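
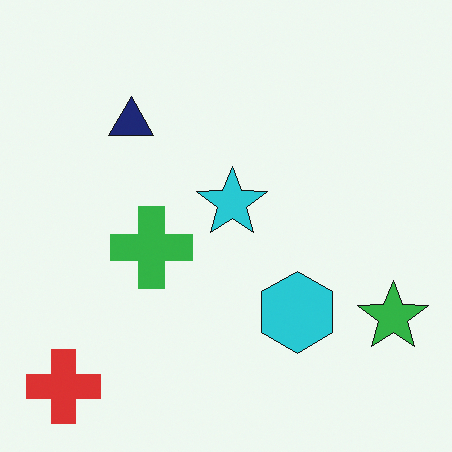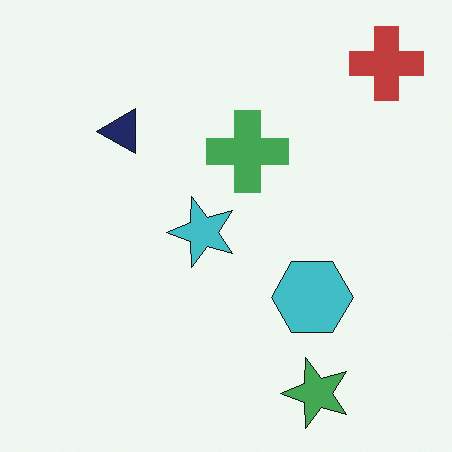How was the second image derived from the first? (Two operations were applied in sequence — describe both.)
Slightly desaturated, then transposed (reflected across the top-left ↔ bottom-right diagonal).

All colors are more muted and greyish — a global saturation change. Shapes have swapped their row and column positions — what was in the top-right is now in the bottom-left — a diagonal reflection.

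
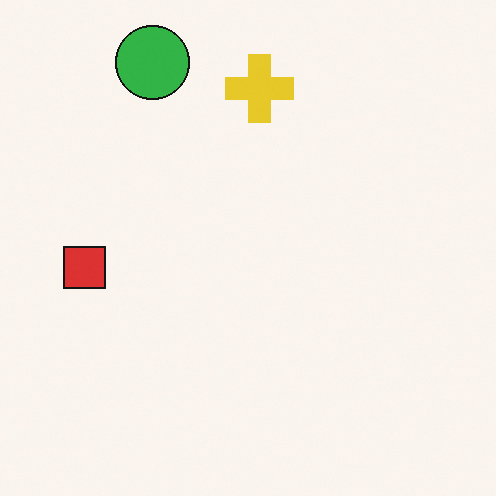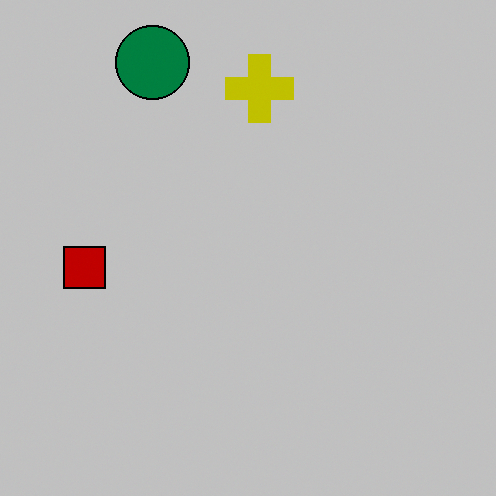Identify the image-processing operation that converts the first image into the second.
The transformation is: aggressively posterized.

Each flat color has snapped to a coarser quantized level — most visibly, the near-white background has dropped to a flat grey.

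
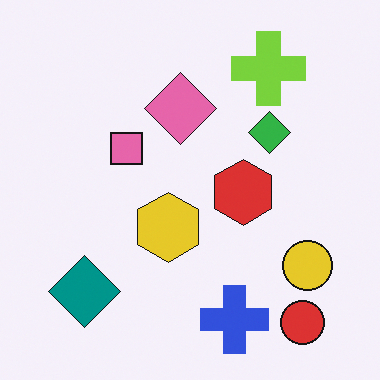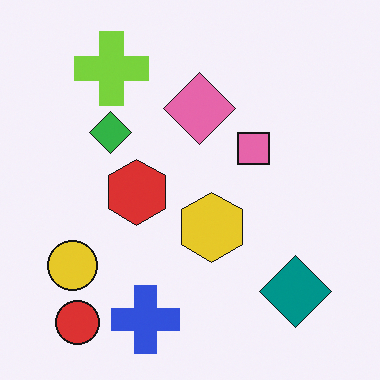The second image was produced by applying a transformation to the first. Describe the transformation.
The image was flipped horizontally (left ↔ right).

The yellow circle is in the bottom-right of the first image and the bottom-left of the second — shapes on opposite sides of the vertical midline have swapped in a mirror flip.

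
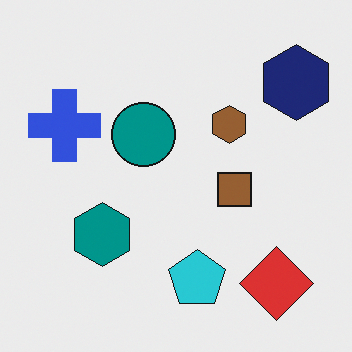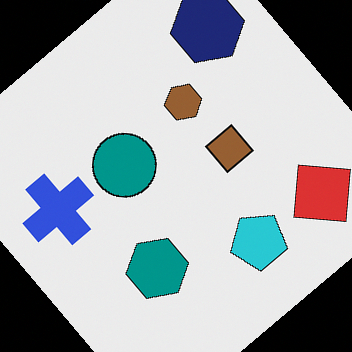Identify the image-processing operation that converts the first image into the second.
This is the original image rotated counter-clockwise by a large amount — several tens of degrees.

Every shape is tilted by the same angle and the image corners show triangular fill wedges — a whole-image rotation by a non-right angle.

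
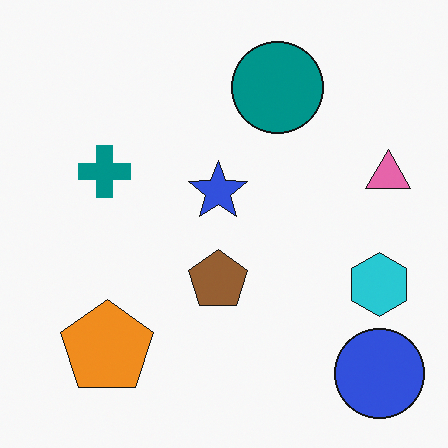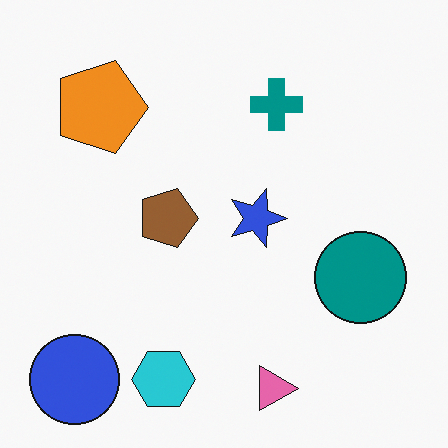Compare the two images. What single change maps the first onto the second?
Rotated 90° clockwise.

The blue circle sits in the bottom-right of the first image and the bottom-left of the second — consistent with a whole-image 90° clockwise rotation.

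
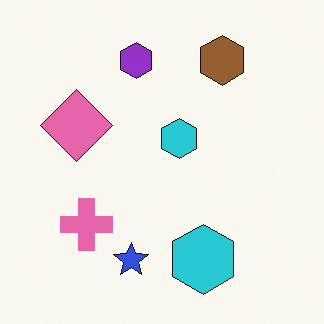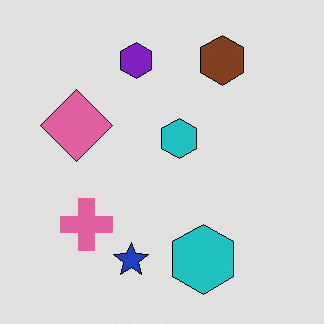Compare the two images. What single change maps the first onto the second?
The transformation is: moderately posterized.

Each flat color has snapped to a coarser quantized level — most visibly, the near-white background has dropped to a flat grey.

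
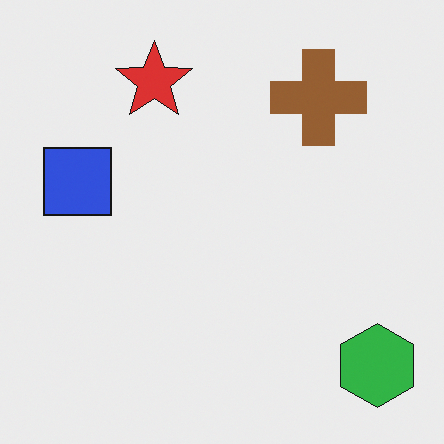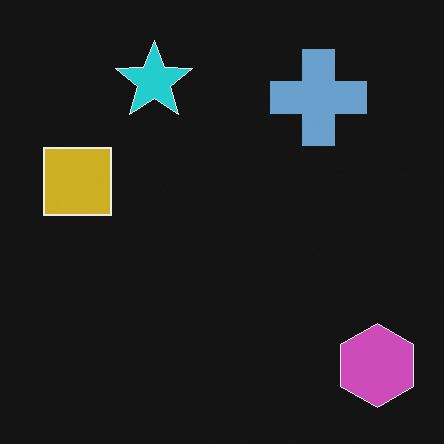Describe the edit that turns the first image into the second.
Color-inverted (negative).

The light background has become dark and every shape's color is its complement — a photographic negative.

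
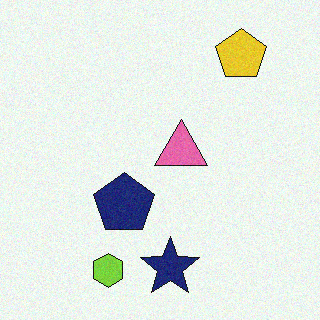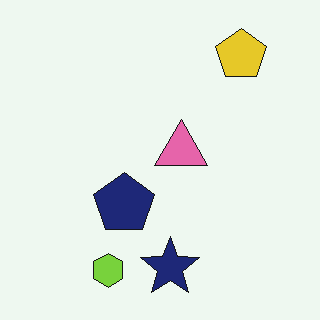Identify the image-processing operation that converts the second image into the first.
Degraded with a light layer of grain.

Random speckle covers the whole image, including the flat background.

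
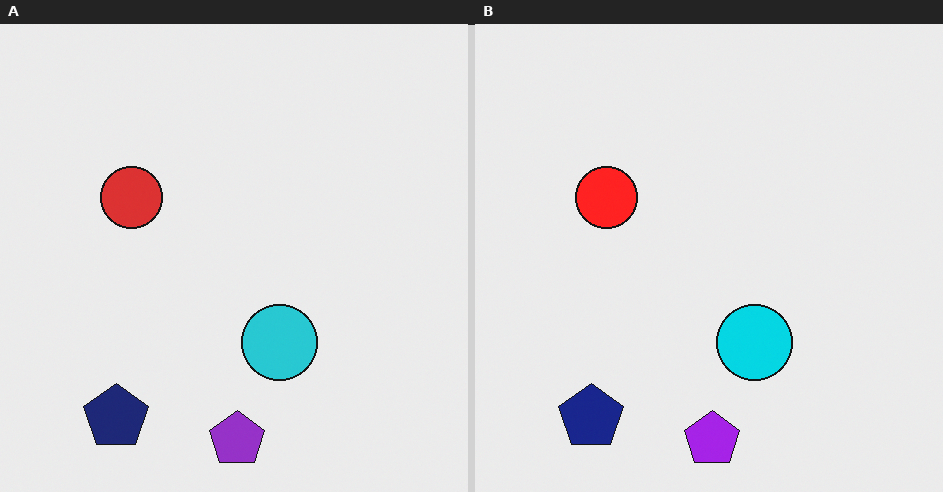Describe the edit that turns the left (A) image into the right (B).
Slightly oversaturated.

All colors are more vivid — a global saturation change.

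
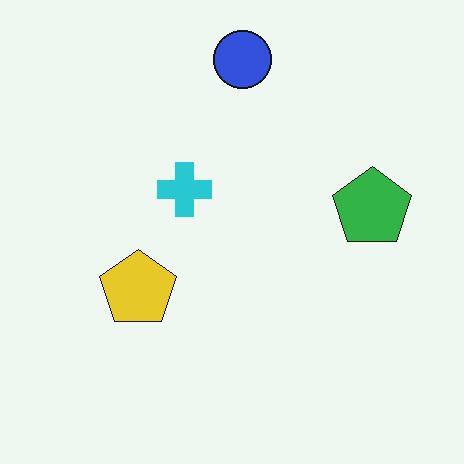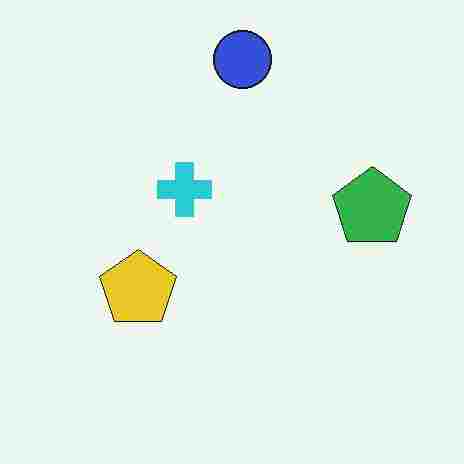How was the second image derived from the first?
The transformation is: degraded with heavy JPEG compression.

Blocky 8×8 compression artifacts appear around shape edges and the flat background shows ringing — characteristic JPEG degradation.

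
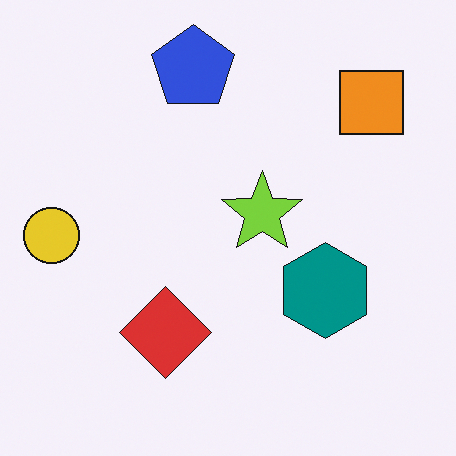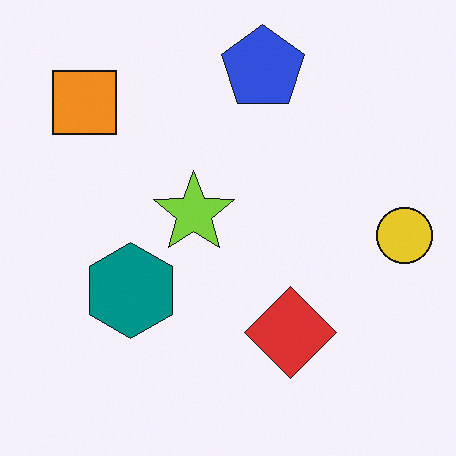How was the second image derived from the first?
The image was flipped horizontally (left ↔ right).

The yellow circle is in the left of the first image and the right of the second — shapes on opposite sides of the vertical midline have swapped in a mirror flip.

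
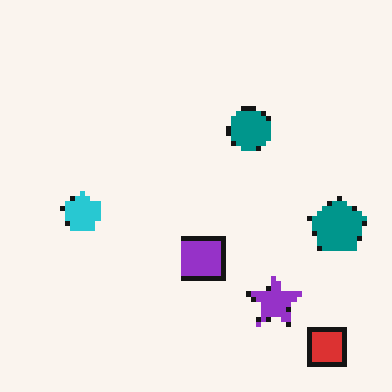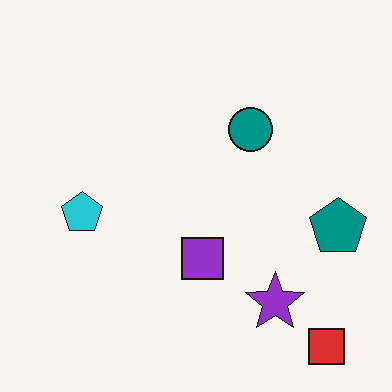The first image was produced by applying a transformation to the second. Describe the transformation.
It was mildly pixelated.

Shapes are reduced to large square blocks; fine edges and outlines are lost — a downscale-then-upscale (mosaic) effect.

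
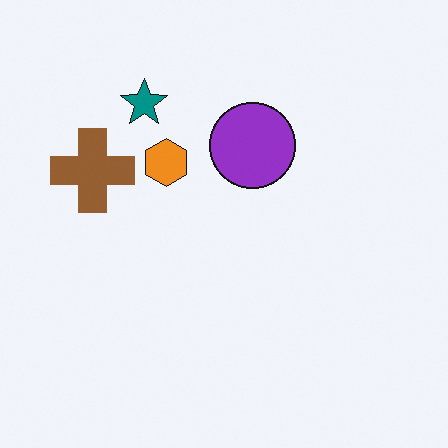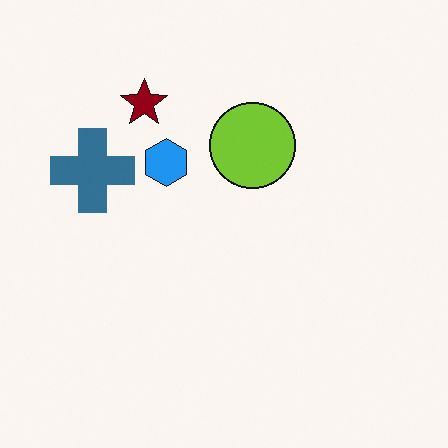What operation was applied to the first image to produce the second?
The transformation is: hue-shifted by a large amount.

Every shape's color has rotated by the same amount around the hue wheel — a uniform hue shift.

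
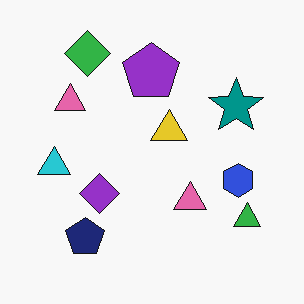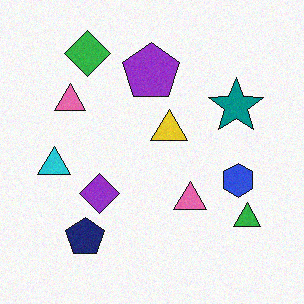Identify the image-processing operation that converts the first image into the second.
The transformation is: degraded with subtle gaussian noise.

Random speckle covers the whole image, including the flat background.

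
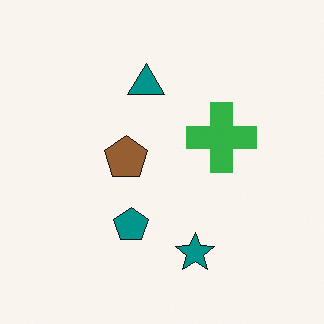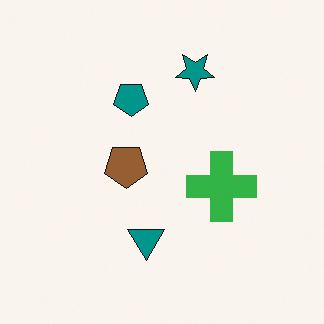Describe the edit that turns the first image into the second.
It was flipped vertically (top ↔ bottom).

The teal star is in the bottom of the first image and the top of the second — shapes on opposite sides of the horizontal midline have swapped in a mirror flip.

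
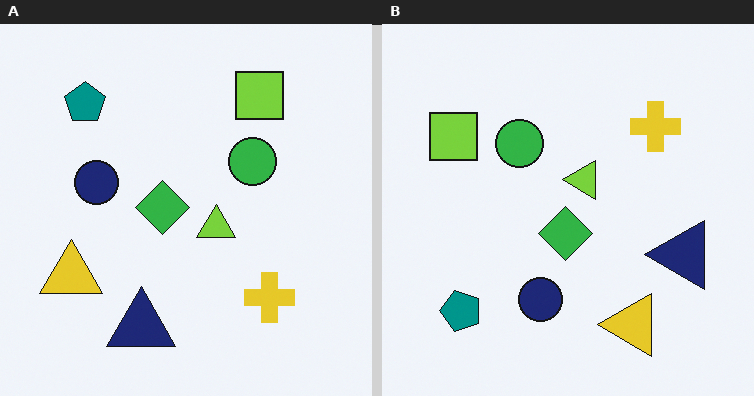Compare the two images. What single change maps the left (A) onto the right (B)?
It was rotated 90° counter-clockwise.

The teal pentagon sits in the top-left of the left (A) image and the bottom-left of the right (B) — consistent with a whole-image 90° counter-clockwise rotation.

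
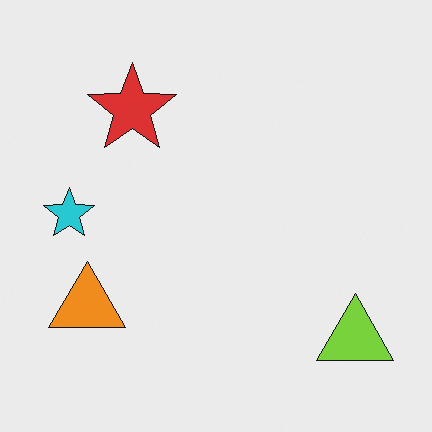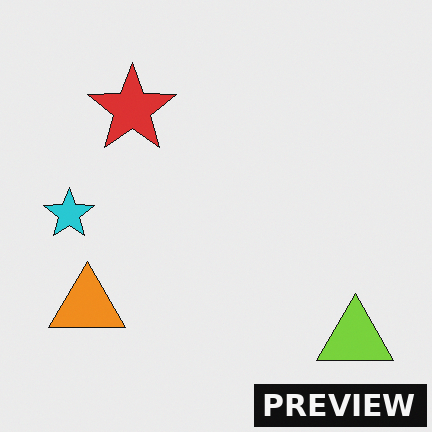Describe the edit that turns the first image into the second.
This is the original image watermarked with the text "PREVIEW" in the lower-right corner.

A dark label reading "PREVIEW" appears in the lower-right corner.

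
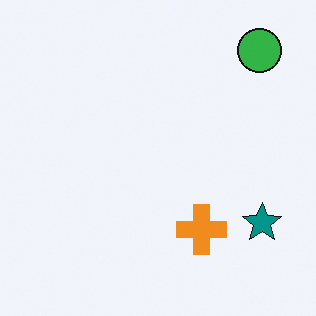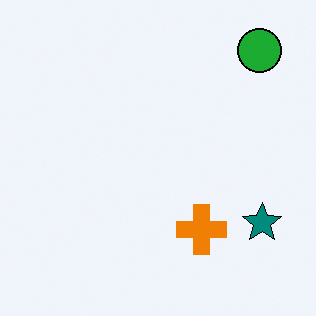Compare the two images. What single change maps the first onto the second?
The image was given slightly increased contrast.

Tones are pushed away from mid-grey across the whole image — a global contrast change.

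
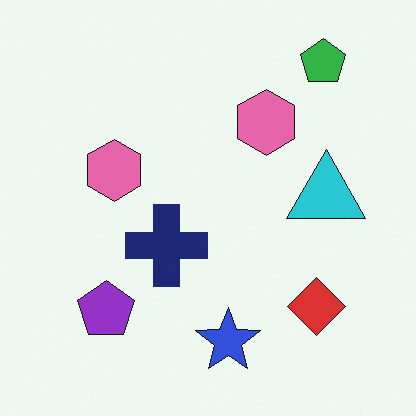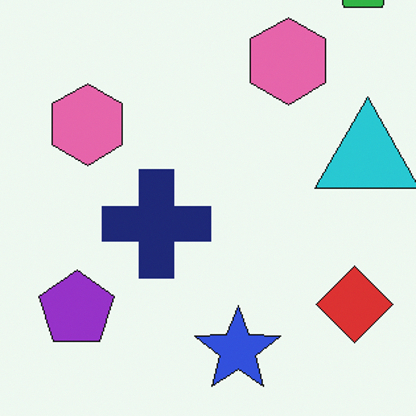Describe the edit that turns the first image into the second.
The second image is the first cropped slightly and scaled back up.

The visible shapes are larger and the field of view is narrower; shapes near the original edges may be partly or wholly outside the frame — a crop-and-rescale.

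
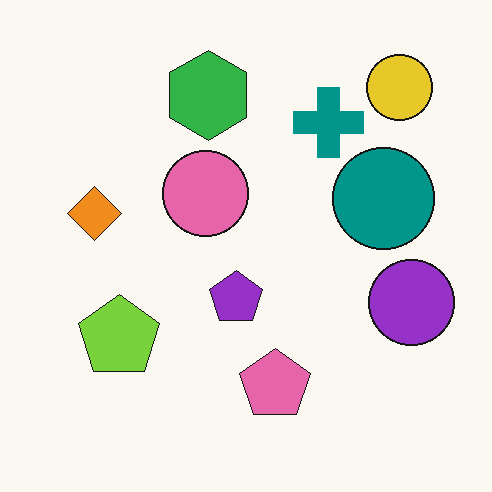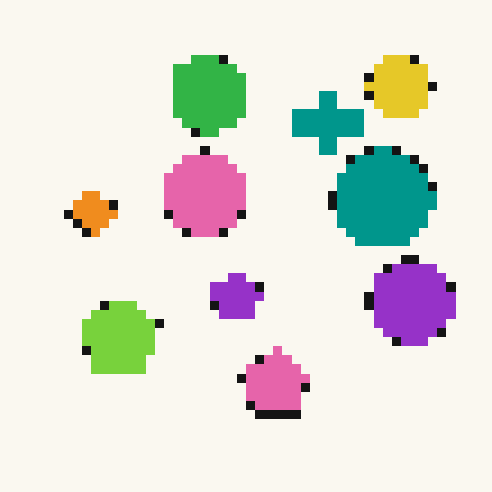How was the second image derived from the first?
Coarsely pixelated.

Shapes are reduced to large square blocks; fine edges and outlines are lost — a downscale-then-upscale (mosaic) effect.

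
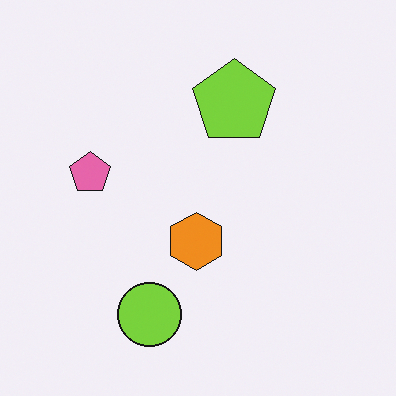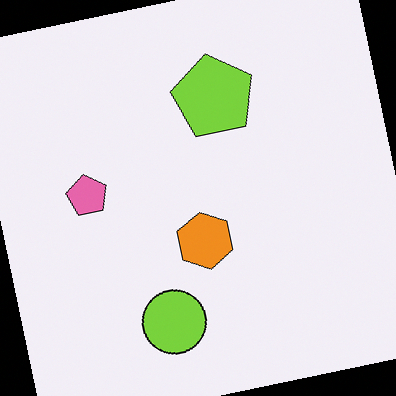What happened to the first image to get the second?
It was rotated counter-clockwise by a small amount.

Every shape is tilted by the same angle and the image corners show triangular fill wedges — a whole-image rotation by a non-right angle.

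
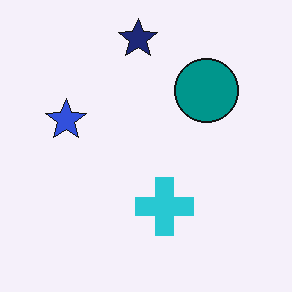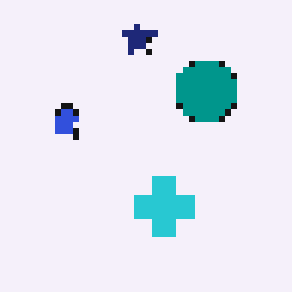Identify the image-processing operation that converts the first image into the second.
Pixelated into visible square blocks.

Shapes are reduced to large square blocks; fine edges and outlines are lost — a downscale-then-upscale (mosaic) effect.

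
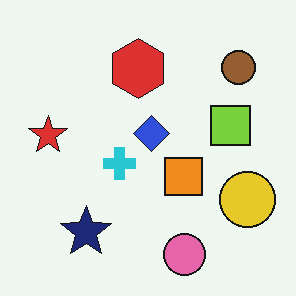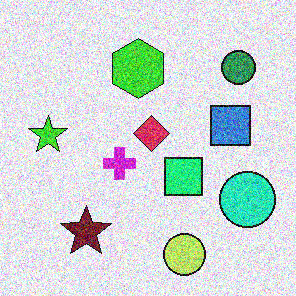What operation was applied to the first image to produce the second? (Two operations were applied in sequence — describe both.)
It was hue-shifted noticeably, then degraded with strong gaussian noise.

Every shape's color has rotated by the same amount around the hue wheel — a uniform hue shift. Random speckle covers the whole image, including the flat background.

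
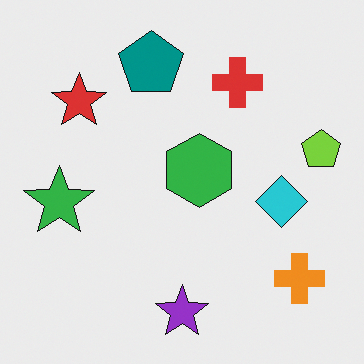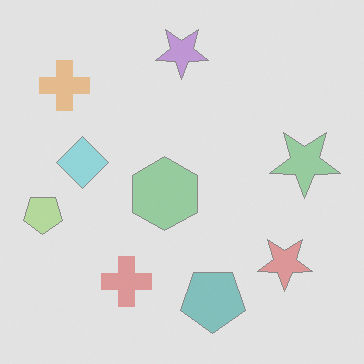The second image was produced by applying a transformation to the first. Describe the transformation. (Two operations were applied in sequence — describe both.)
The second image is the first given much lower contrast, then rotated 180°.

Tones are pushed toward mid-grey across the whole image — a global contrast change. The orange cross sits in the bottom-right of the first image and the top-left of the second — consistent with a whole-image 180° rotation.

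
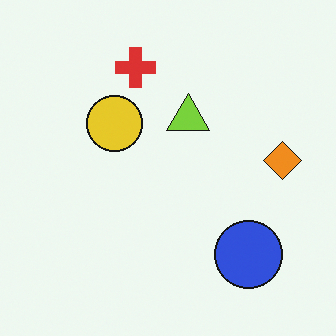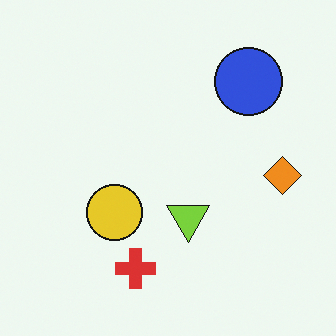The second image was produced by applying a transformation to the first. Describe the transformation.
The image was flipped vertically (top ↔ bottom).

The red cross is in the top of the first image and the bottom of the second — shapes on opposite sides of the horizontal midline have swapped in a mirror flip.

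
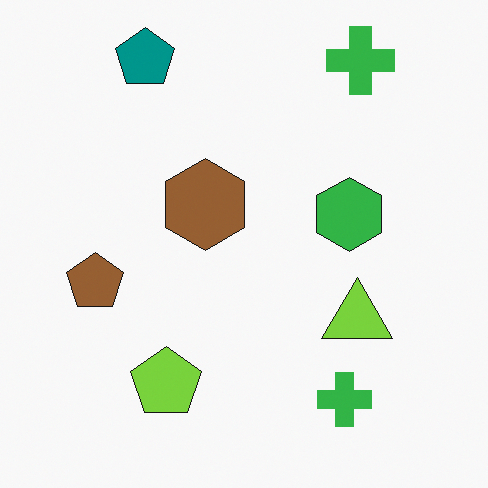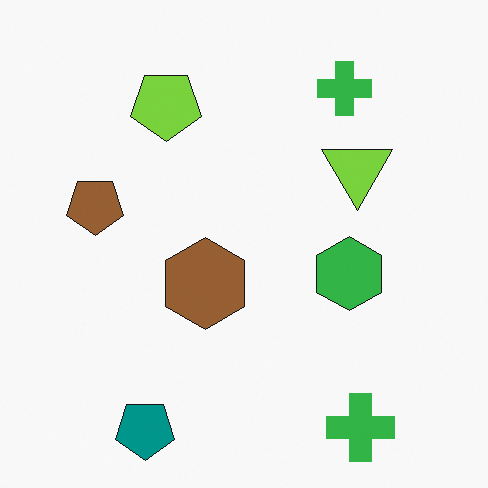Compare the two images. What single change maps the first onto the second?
The image was flipped vertically (top ↔ bottom).

The teal pentagon is in the top-left of the first image and the bottom-left of the second — shapes on opposite sides of the horizontal midline have swapped in a mirror flip.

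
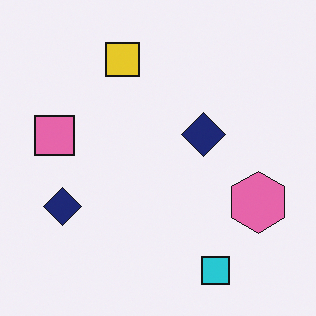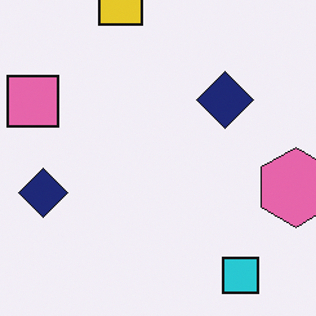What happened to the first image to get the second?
The transformation is: cropped slightly and scaled back up.

The visible shapes are larger and the field of view is narrower; shapes near the original edges may be partly or wholly outside the frame — a crop-and-rescale.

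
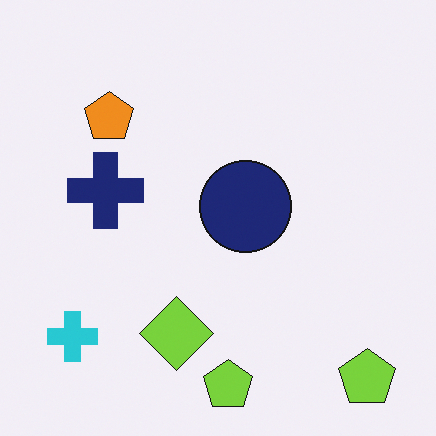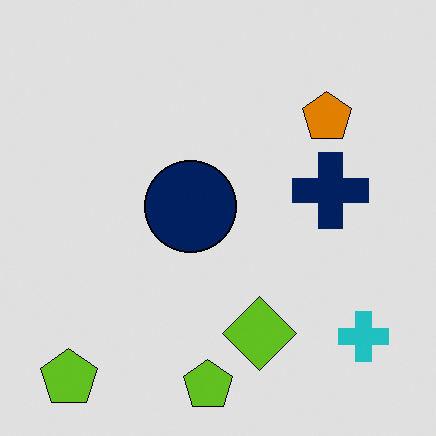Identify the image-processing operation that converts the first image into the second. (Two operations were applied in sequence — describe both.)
Moderately posterized, then flipped horizontally (left ↔ right).

Each flat color has snapped to a coarser quantized level — most visibly, the near-white background has dropped to a flat grey. The cyan cross is in the bottom-left of the first image and the bottom-right of the second — shapes on opposite sides of the vertical midline have swapped in a mirror flip.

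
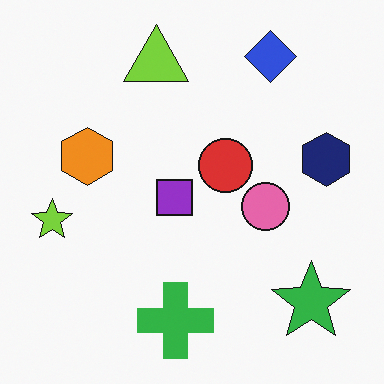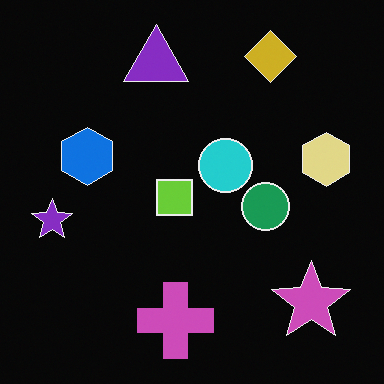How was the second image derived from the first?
The transformation is: color-inverted (negative).

The light background has become dark and every shape's color is its complement — a photographic negative.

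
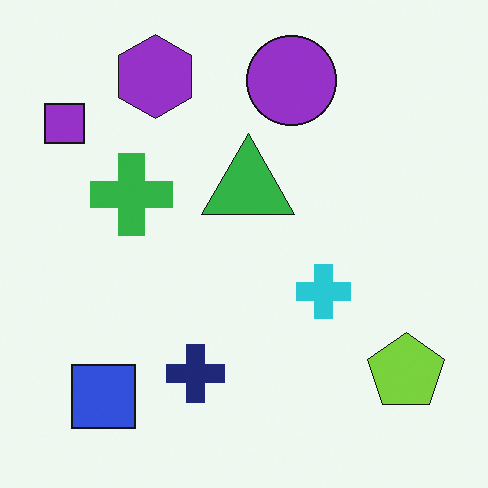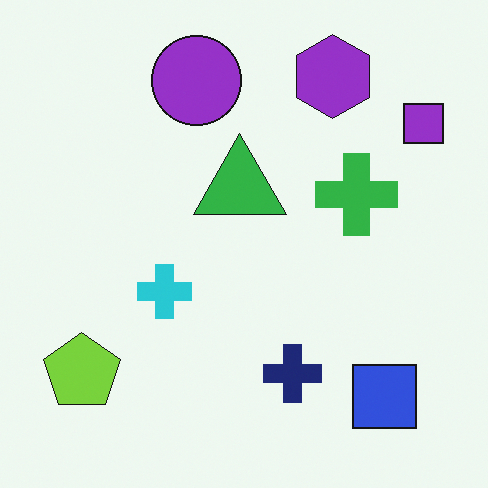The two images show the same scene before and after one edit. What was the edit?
The second image is the first flipped horizontally (left ↔ right).

The purple square is in the top-left of the first image and the top-right of the second — shapes on opposite sides of the vertical midline have swapped in a mirror flip.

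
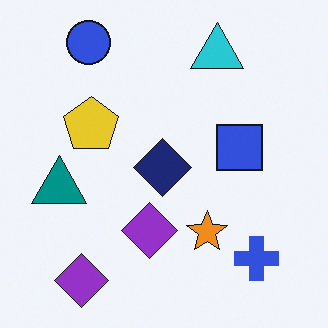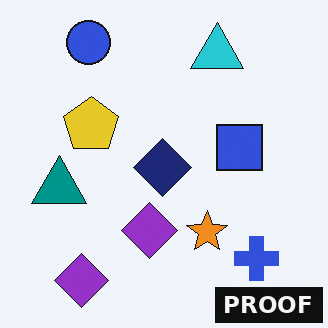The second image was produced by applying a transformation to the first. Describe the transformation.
It was watermarked with the text "PROOF" in the lower-right corner.

A dark label reading "PROOF" appears in the lower-right corner.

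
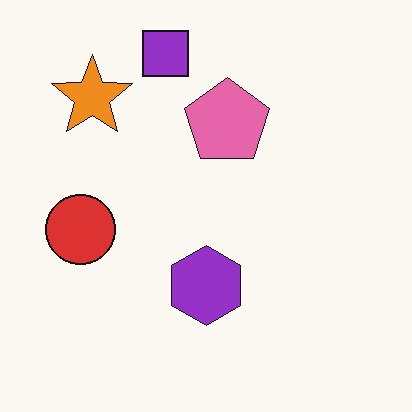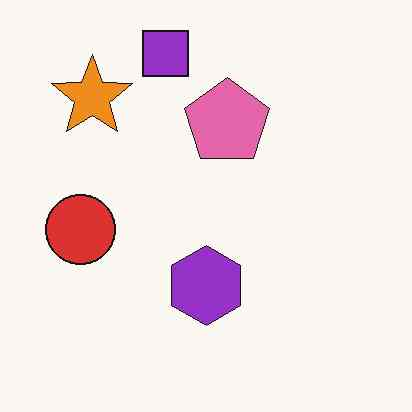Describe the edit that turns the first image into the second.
The second image is the first given moderate JPEG compression.

Blocky 8×8 compression artifacts appear around shape edges and the flat background shows ringing — characteristic JPEG degradation.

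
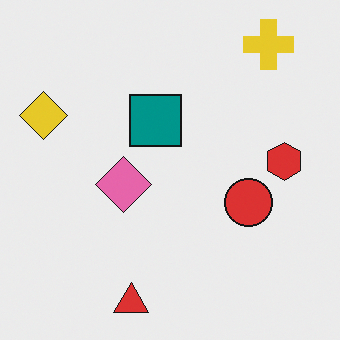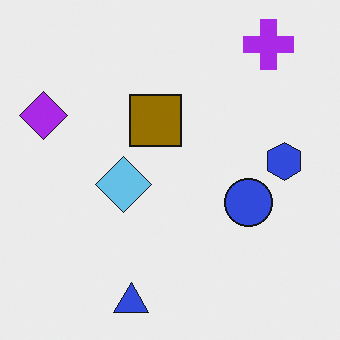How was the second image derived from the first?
Hue-shifted by a large amount.

Every shape's color has rotated by the same amount around the hue wheel — a uniform hue shift.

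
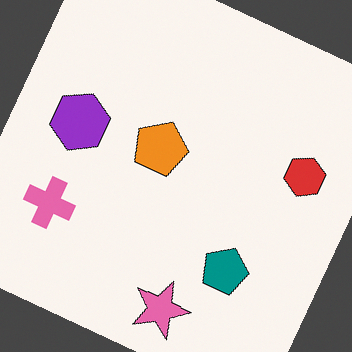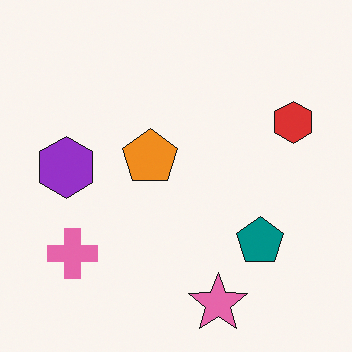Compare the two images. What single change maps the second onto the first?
The transformation is: rotated clockwise by a moderate amount.

Every shape is tilted by the same angle and the image corners show triangular fill wedges — a whole-image rotation by a non-right angle.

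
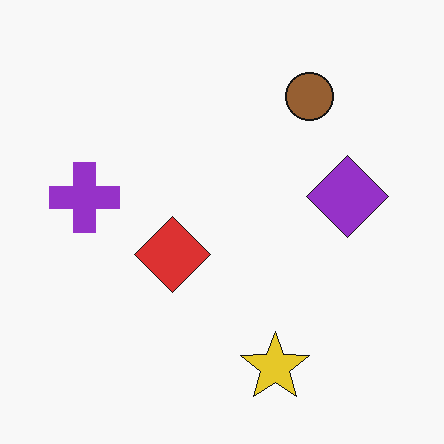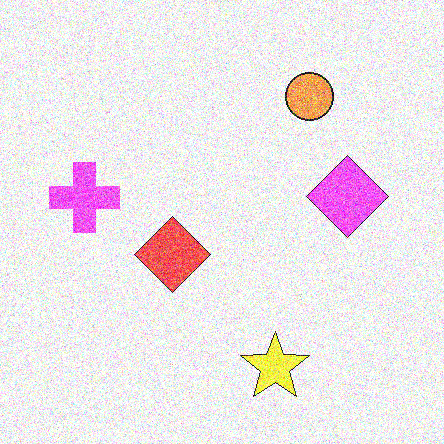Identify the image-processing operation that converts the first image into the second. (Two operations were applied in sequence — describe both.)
This is the original image brightened a lot, then degraded with strong gaussian noise.

Every pixel — background and shapes alike — is uniformly brightened. Random speckle covers the whole image, including the flat background.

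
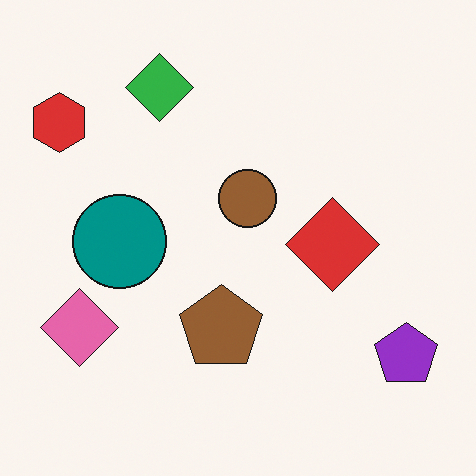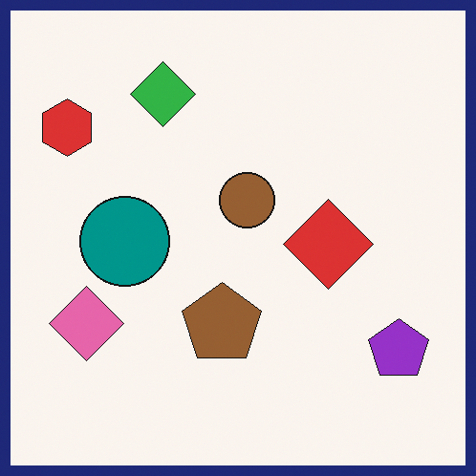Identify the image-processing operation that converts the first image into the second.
The second image is the first framed with a navy border.

A solid navy frame runs around the edge of the second image, with the content slightly shrunk inside it.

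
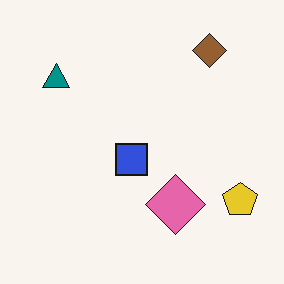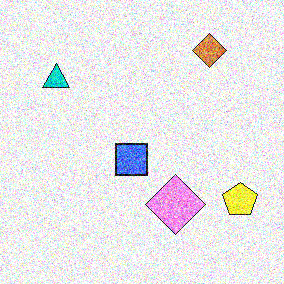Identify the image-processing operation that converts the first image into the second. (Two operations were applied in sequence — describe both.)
Noticeably brightened, then degraded with strong gaussian noise.

Every pixel — background and shapes alike — is uniformly brightened. Random speckle covers the whole image, including the flat background.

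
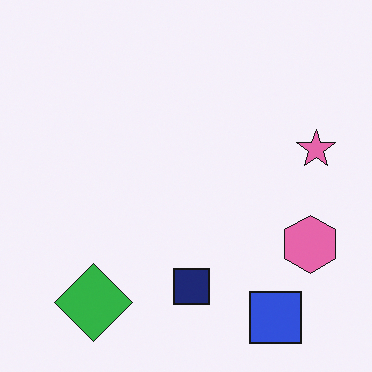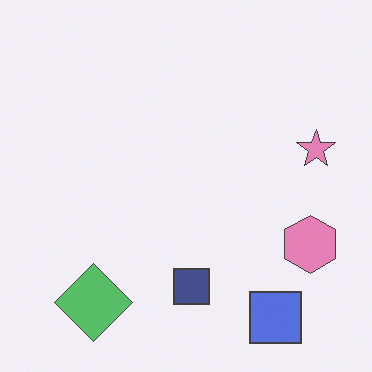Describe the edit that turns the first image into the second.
It was given slightly reduced contrast.

Tones are pushed toward mid-grey across the whole image — a global contrast change.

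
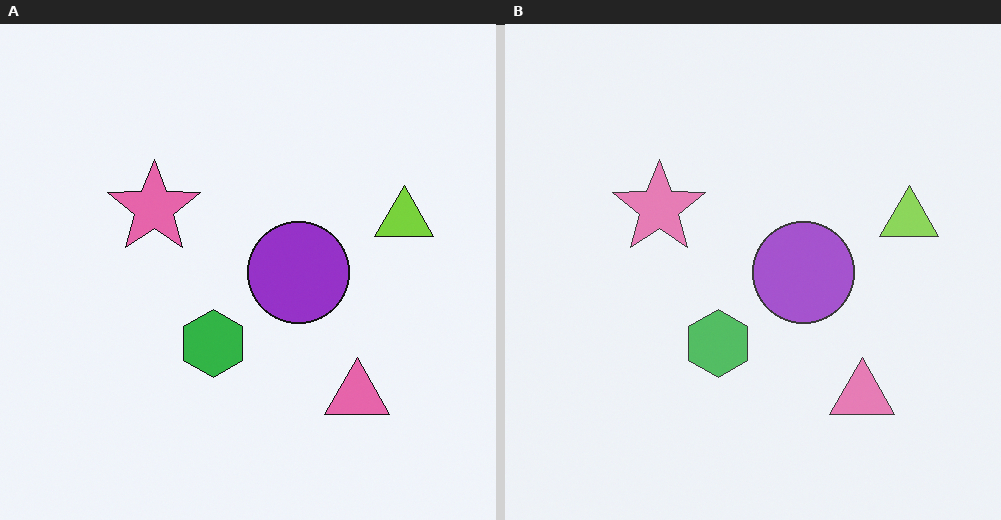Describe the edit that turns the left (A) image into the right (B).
The right (B) image is the left (A) given slightly reduced contrast.

Tones are pushed toward mid-grey across the whole image — a global contrast change.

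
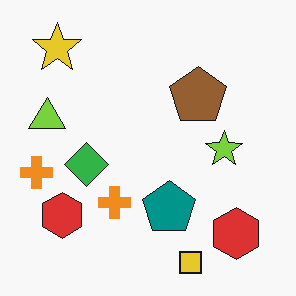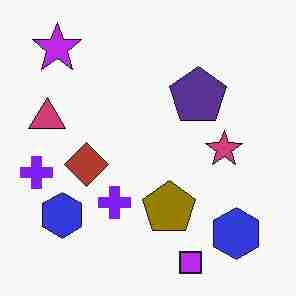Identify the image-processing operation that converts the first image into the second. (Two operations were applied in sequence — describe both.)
This is the original image hue-shifted by a large amount, then degraded with heavy JPEG compression.

Every shape's color has rotated by the same amount around the hue wheel — a uniform hue shift. Blocky 8×8 compression artifacts appear around shape edges and the flat background shows ringing — characteristic JPEG degradation.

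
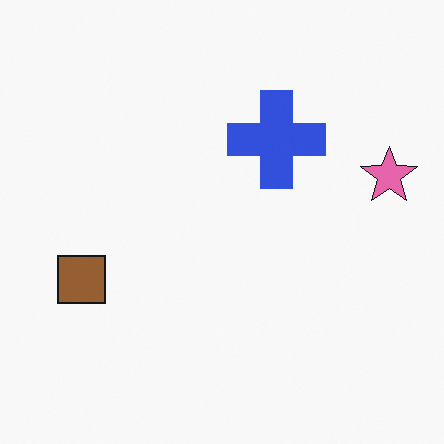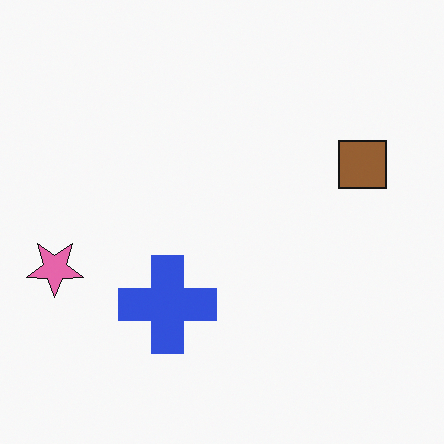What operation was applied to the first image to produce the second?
It was rotated 180°.

The pink star sits in the right of the first image and the left of the second — consistent with a whole-image 180° rotation.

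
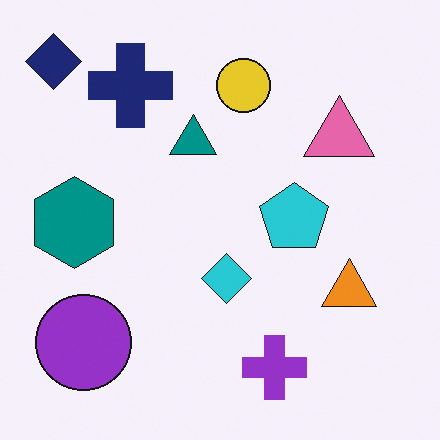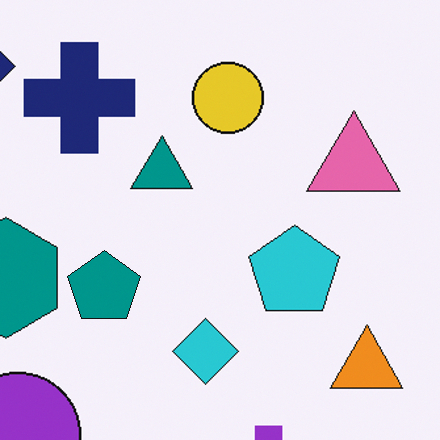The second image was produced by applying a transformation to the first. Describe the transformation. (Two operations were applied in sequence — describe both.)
Cropped to a modestly smaller region and rescaled, then overlaid with an additional teal pentagon.

The visible shapes are larger and the field of view is narrower; shapes near the original edges may be partly or wholly outside the frame — a crop-and-rescale. A teal pentagon appears in the second image that is absent from the first.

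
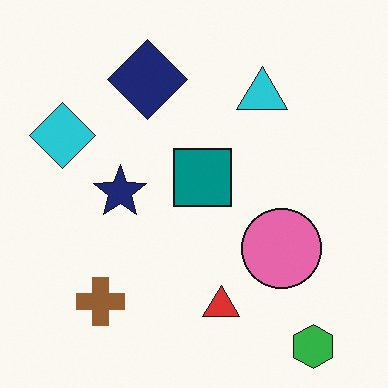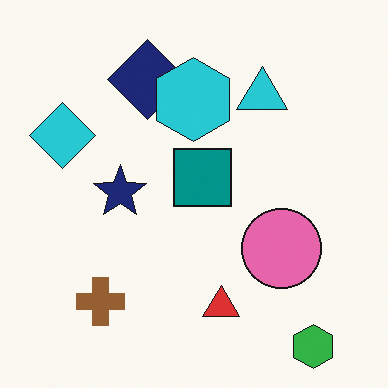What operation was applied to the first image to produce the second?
The second image is the first overlaid with an additional cyan hexagon.

A cyan hexagon appears in the second image that is absent from the first.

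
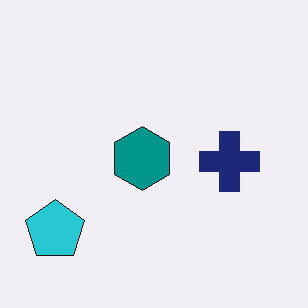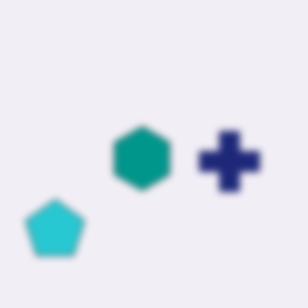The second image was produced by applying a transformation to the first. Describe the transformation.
The second image is the first noticeably gaussian-blurred.

Shape edges and outlines are uniformly softened across the whole image.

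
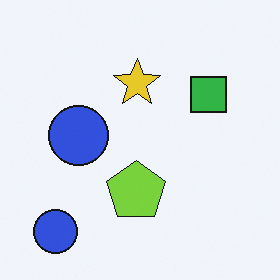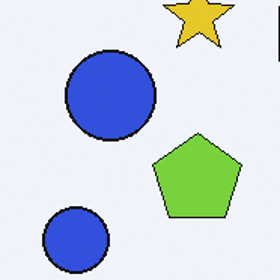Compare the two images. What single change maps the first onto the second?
The transformation is: cropped to a modestly smaller region and rescaled.

The visible shapes are larger and the field of view is narrower; shapes near the original edges may be partly or wholly outside the frame — a crop-and-rescale.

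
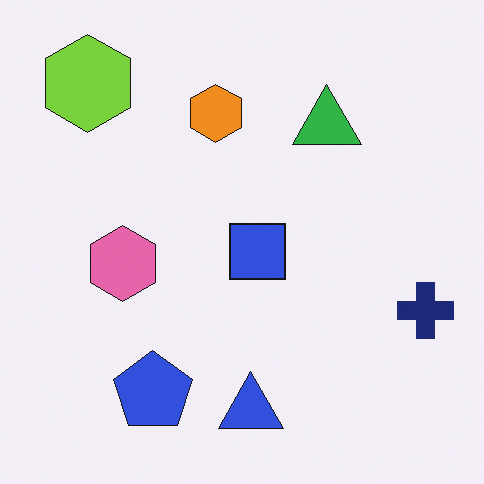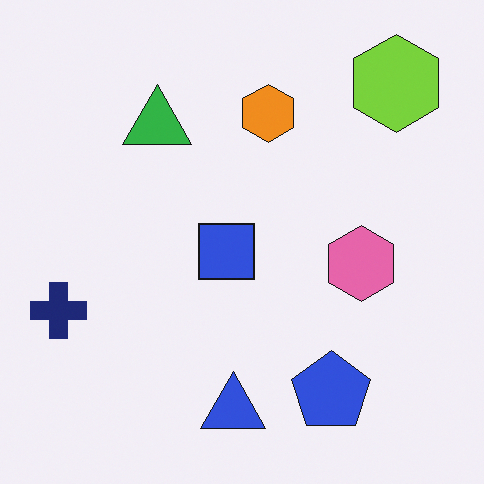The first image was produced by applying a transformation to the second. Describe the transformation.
The image was flipped horizontally (left ↔ right).

The navy cross is in the left of the second image and the right of the first — shapes on opposite sides of the vertical midline have swapped in a mirror flip.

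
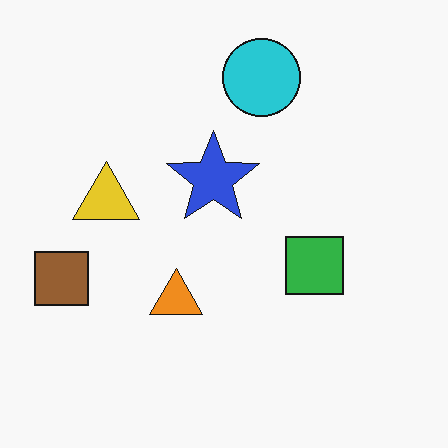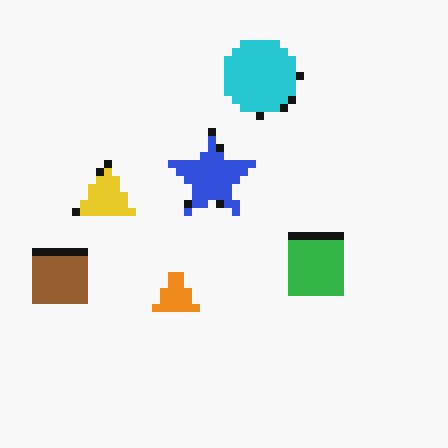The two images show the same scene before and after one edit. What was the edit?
The transformation is: pixelated into visible square blocks.

Shapes are reduced to large square blocks; fine edges and outlines are lost — a downscale-then-upscale (mosaic) effect.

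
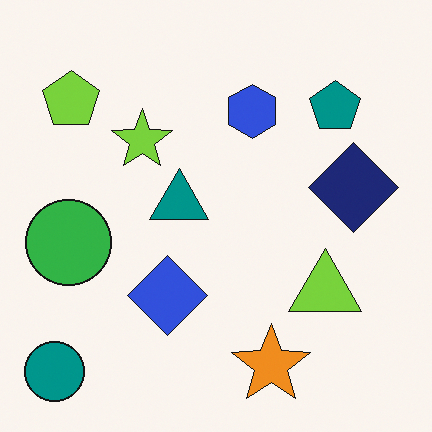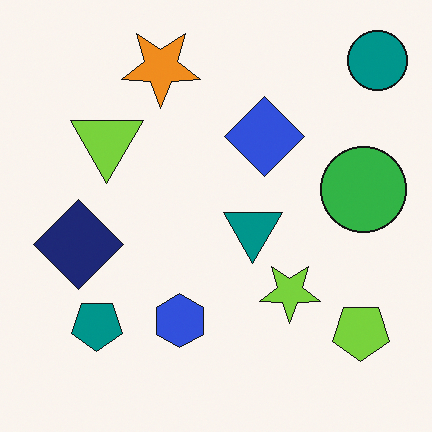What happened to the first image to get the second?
The transformation is: rotated 180°.

The teal circle sits in the bottom-left of the first image and the top-right of the second — consistent with a whole-image 180° rotation.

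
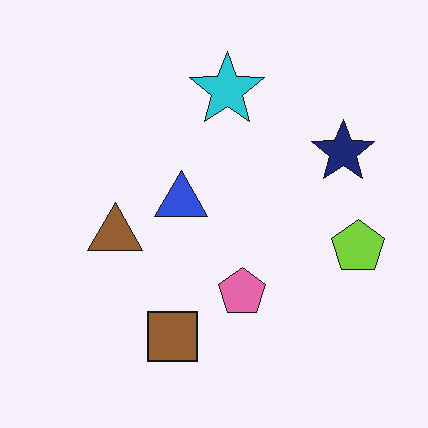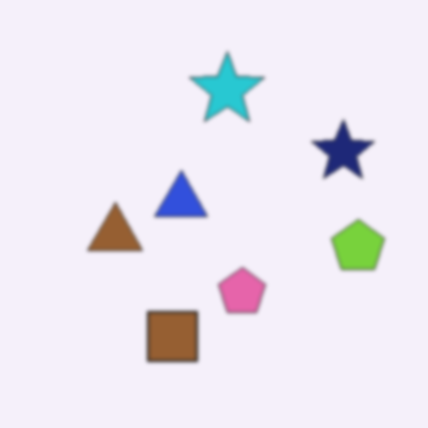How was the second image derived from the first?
Slightly softened.

Shape edges and outlines are uniformly softened across the whole image.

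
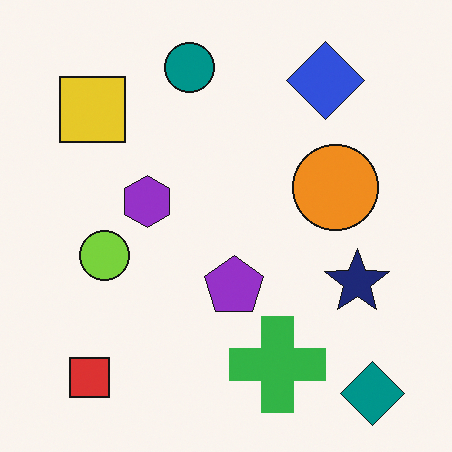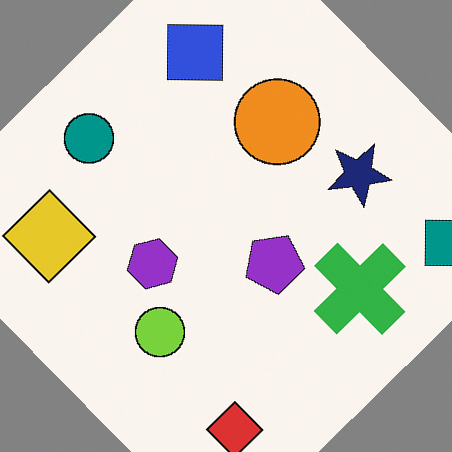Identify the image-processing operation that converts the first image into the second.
The transformation is: rotated counter-clockwise by a large amount — several tens of degrees.

Every shape is tilted by the same angle and the image corners show triangular fill wedges — a whole-image rotation by a non-right angle.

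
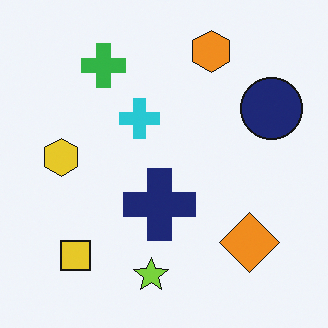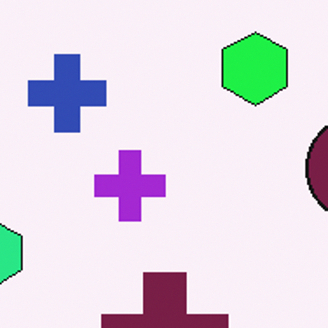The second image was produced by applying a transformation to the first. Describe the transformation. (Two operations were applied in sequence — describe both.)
The image was cropped to a noticeably smaller region and rescaled, then hue-shifted through roughly a third of the color wheel.

The visible shapes are larger and the field of view is narrower; shapes near the original edges may be partly or wholly outside the frame — a crop-and-rescale. Every shape's color has rotated by the same amount around the hue wheel — a uniform hue shift.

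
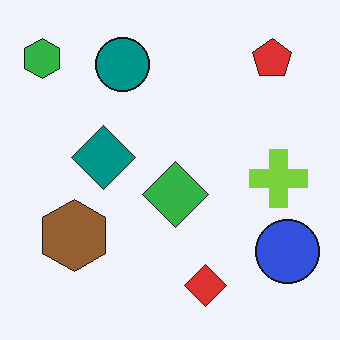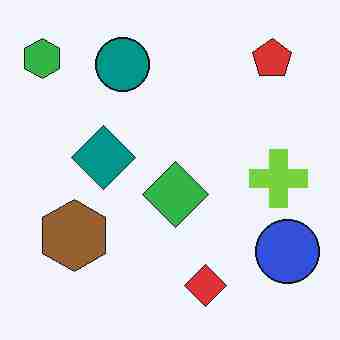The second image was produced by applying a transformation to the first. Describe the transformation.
The second image is the first degraded with heavy JPEG compression.

Blocky 8×8 compression artifacts appear around shape edges and the flat background shows ringing — characteristic JPEG degradation.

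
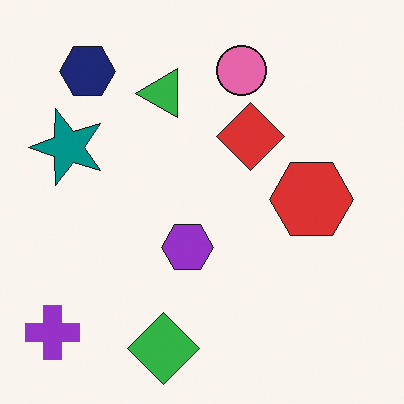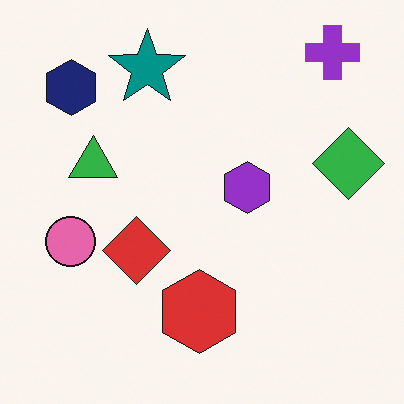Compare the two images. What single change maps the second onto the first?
It was transposed (reflected across the top-left ↔ bottom-right diagonal).

Shapes have swapped their row and column positions — what was in the top-right is now in the bottom-left — a diagonal reflection.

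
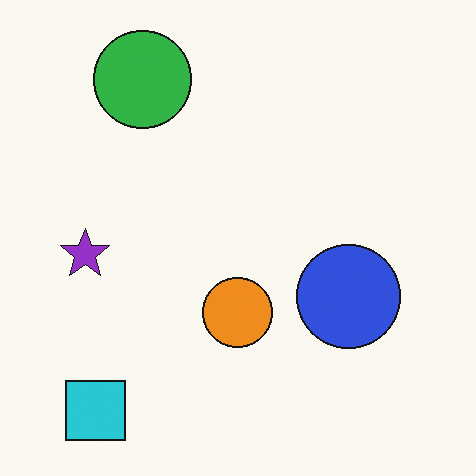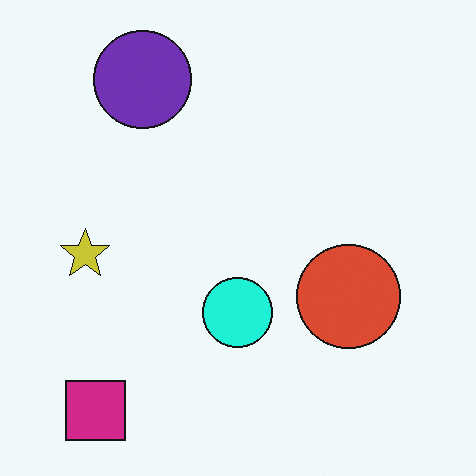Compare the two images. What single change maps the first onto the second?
The second image is the first hue-shifted noticeably.

Every shape's color has rotated by the same amount around the hue wheel — a uniform hue shift.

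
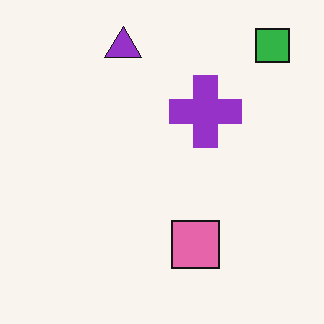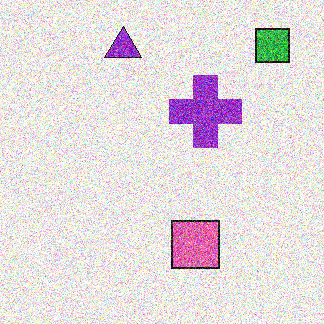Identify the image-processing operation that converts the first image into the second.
The image was degraded with heavy additive noise.

Random speckle covers the whole image, including the flat background.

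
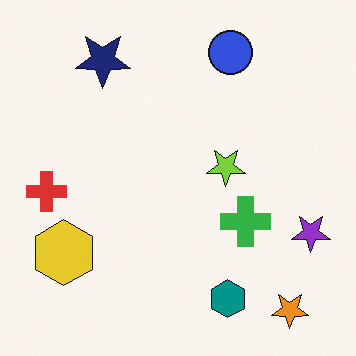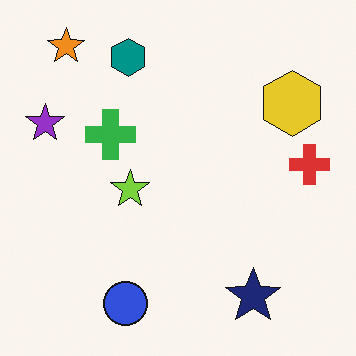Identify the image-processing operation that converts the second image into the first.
The first image is the second rotated 180°.

The orange star sits in the top-left of the second image and the bottom-right of the first — consistent with a whole-image 180° rotation.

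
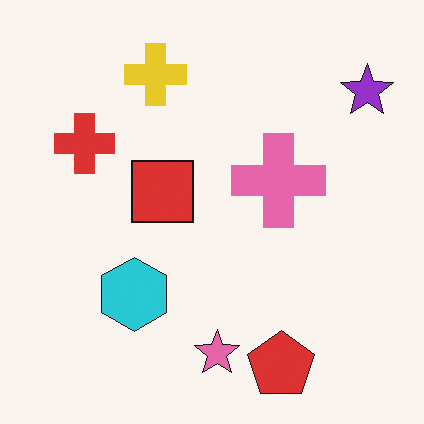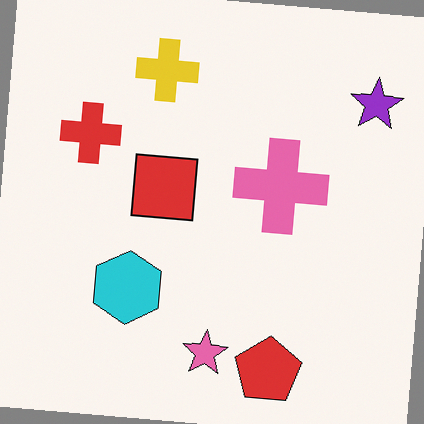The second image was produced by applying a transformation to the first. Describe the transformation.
The second image is the first rotated clockwise by a small amount.

Every shape is tilted by the same angle and the image corners show triangular fill wedges — a whole-image rotation by a non-right angle.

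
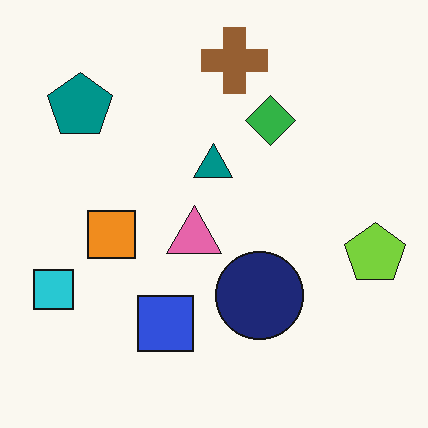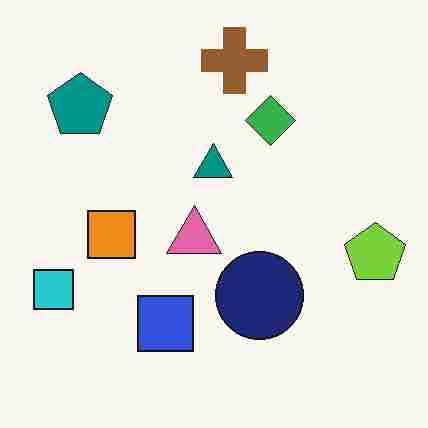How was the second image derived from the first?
This is the original image heavily JPEG-compressed with obvious blocking artifacts.

Blocky 8×8 compression artifacts appear around shape edges and the flat background shows ringing — characteristic JPEG degradation.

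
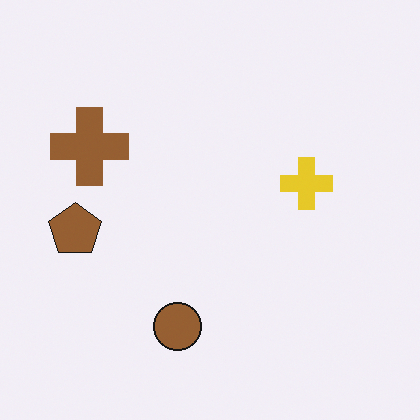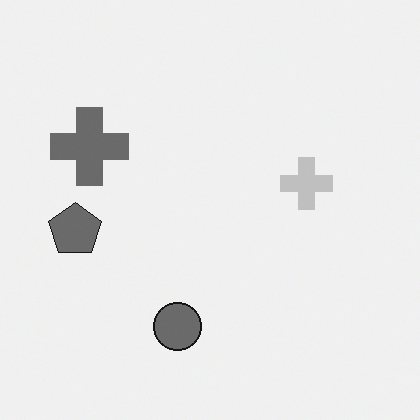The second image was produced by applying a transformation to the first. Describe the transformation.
It was converted to grayscale.

All color is removed — every shape is now a shade of grey.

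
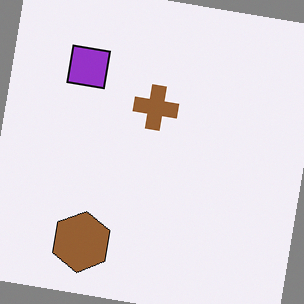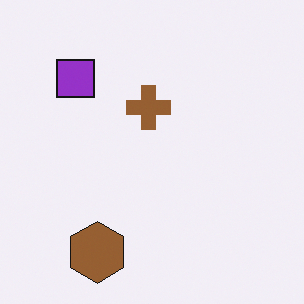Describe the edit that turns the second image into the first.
This is the original image rotated clockwise by a few degrees.

Every shape is tilted by the same angle and the image corners show triangular fill wedges — a whole-image rotation by a non-right angle.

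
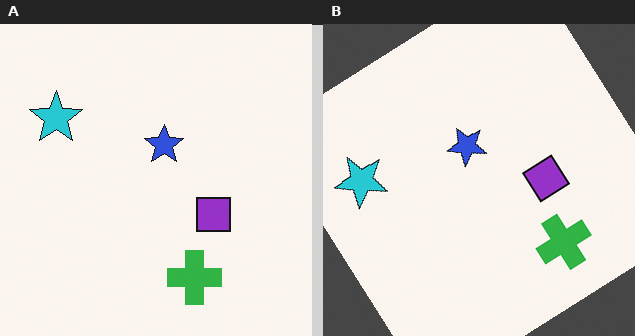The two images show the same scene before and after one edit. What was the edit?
Rotated counter-clockwise by a large amount — several tens of degrees.

Every shape is tilted by the same angle and the image corners show triangular fill wedges — a whole-image rotation by a non-right angle.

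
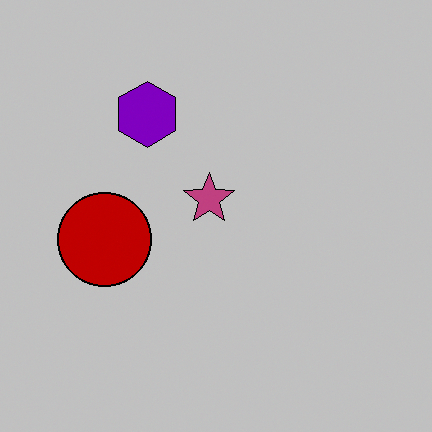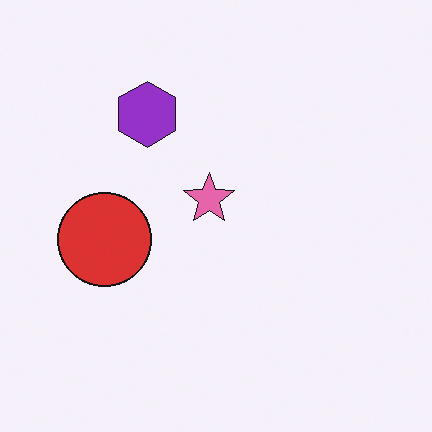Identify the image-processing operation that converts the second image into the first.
The transformation is: aggressively posterized.

Each flat color has snapped to a coarser quantized level — most visibly, the near-white background has dropped to a flat grey.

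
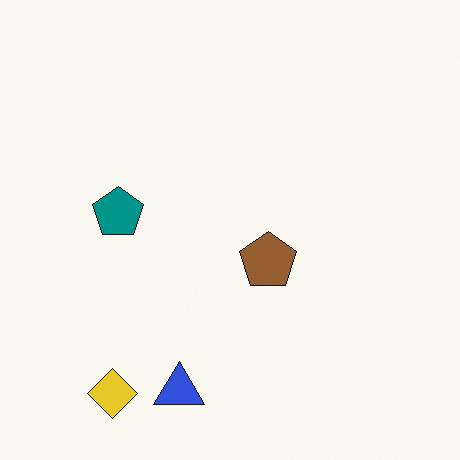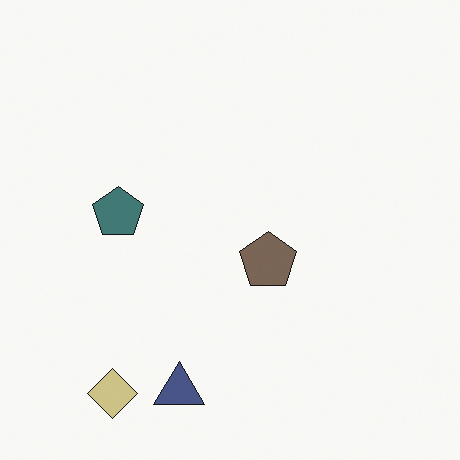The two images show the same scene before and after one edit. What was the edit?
It was made much more muted (saturation change).

All colors are more muted and greyish — a global saturation change.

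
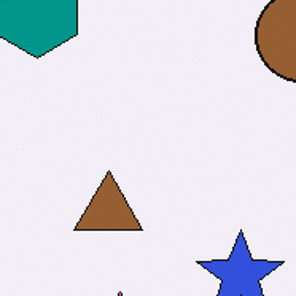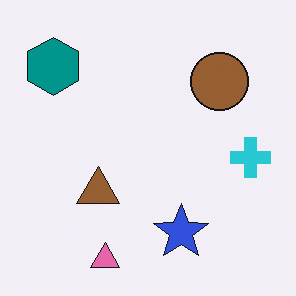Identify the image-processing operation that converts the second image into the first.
The image was cropped slightly and scaled back up.

The visible shapes are larger and the field of view is narrower; shapes near the original edges may be partly or wholly outside the frame — a crop-and-rescale.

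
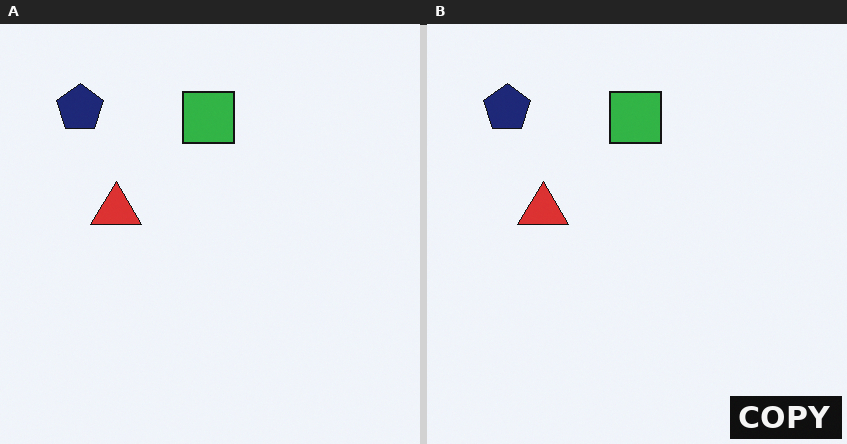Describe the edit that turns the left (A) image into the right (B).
The image was watermarked with the text "COPY" in the lower-right corner.

A dark label reading "COPY" appears in the lower-right corner.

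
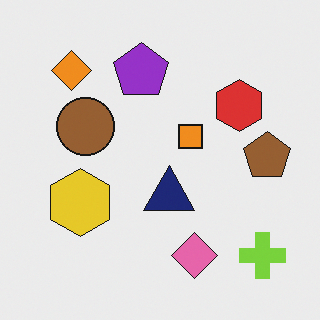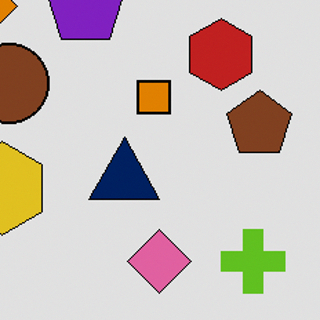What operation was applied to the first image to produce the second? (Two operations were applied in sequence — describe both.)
The image was moderately posterized, then cropped slightly and scaled back up.

Each flat color has snapped to a coarser quantized level — most visibly, the near-white background has dropped to a flat grey. The visible shapes are larger and the field of view is narrower; shapes near the original edges may be partly or wholly outside the frame — a crop-and-rescale.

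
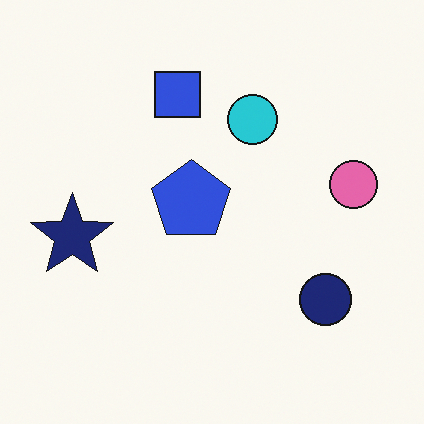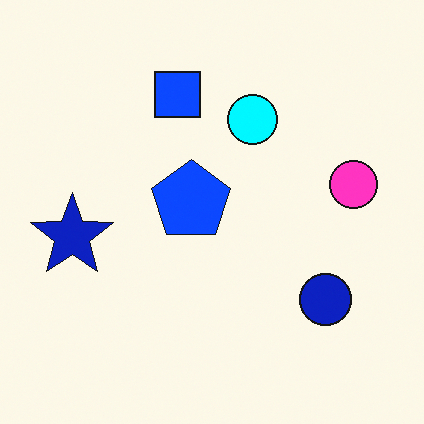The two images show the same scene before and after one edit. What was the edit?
This is the original image made much more vivid (saturation change).

All colors are more vivid — a global saturation change.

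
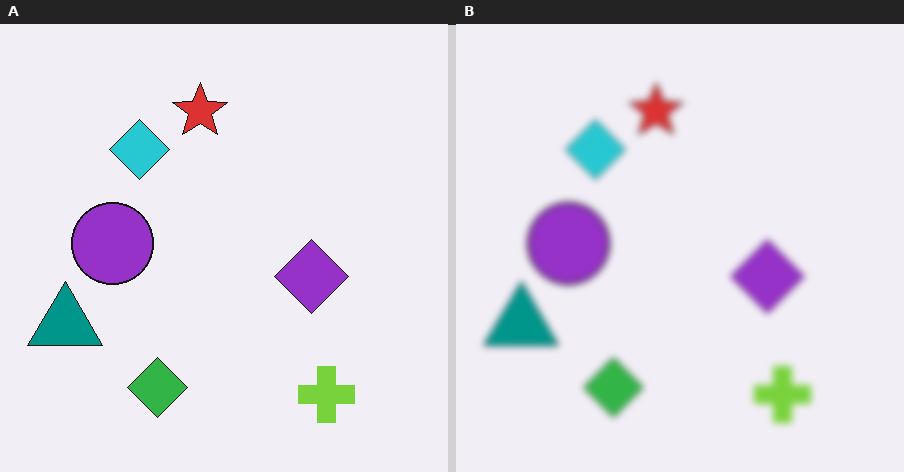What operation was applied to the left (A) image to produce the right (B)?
The image was noticeably gaussian-blurred.

Shape edges and outlines are uniformly softened across the whole image.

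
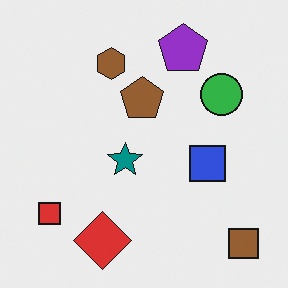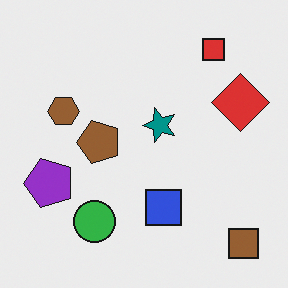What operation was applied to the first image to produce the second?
The image was transposed (reflected across the top-left ↔ bottom-right diagonal).

Shapes have swapped their row and column positions — what was in the top-right is now in the bottom-left — a diagonal reflection.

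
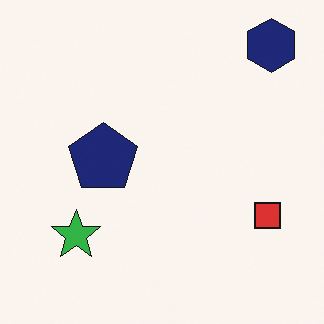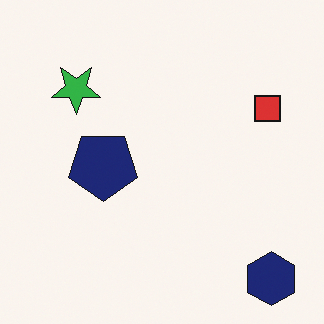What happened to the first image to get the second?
The image was flipped vertically (top ↔ bottom).

The navy hexagon is in the top-right of the first image and the bottom-right of the second — shapes on opposite sides of the horizontal midline have swapped in a mirror flip.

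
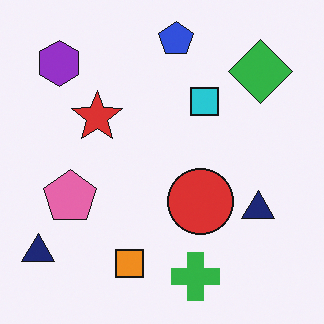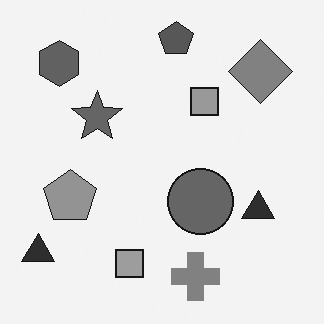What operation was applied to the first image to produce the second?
The transformation is: converted to grayscale.

All color is removed — every shape is now a shade of grey.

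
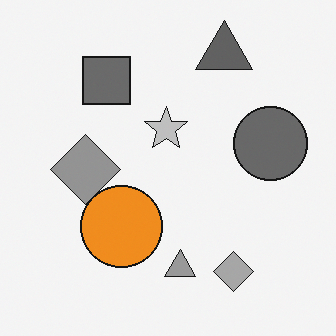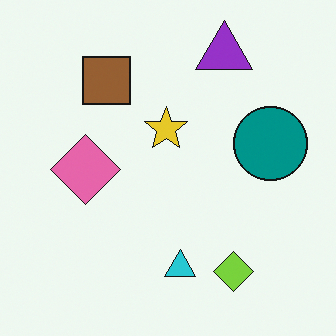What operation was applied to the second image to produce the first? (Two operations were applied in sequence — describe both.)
Converted to grayscale, then overlaid with an additional orange circle.

All color is removed — every shape is now a shade of grey. An orange circle appears in the first image that is absent from the second.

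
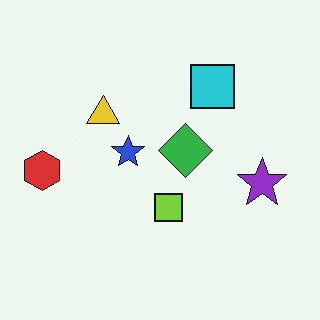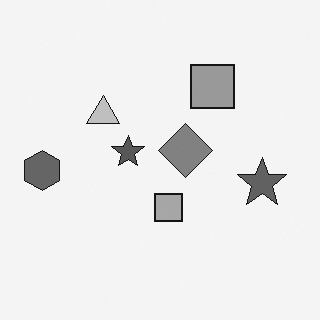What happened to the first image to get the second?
Converted to grayscale.

All color is removed — every shape is now a shade of grey.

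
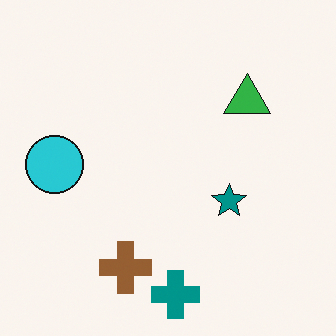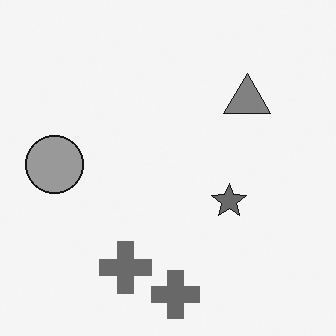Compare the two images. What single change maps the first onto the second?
It was converted to grayscale.

All color is removed — every shape is now a shade of grey.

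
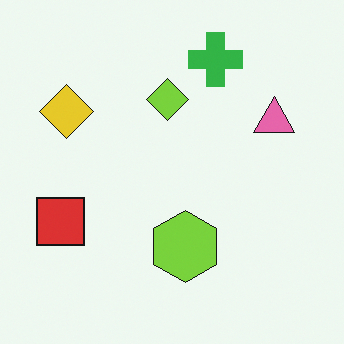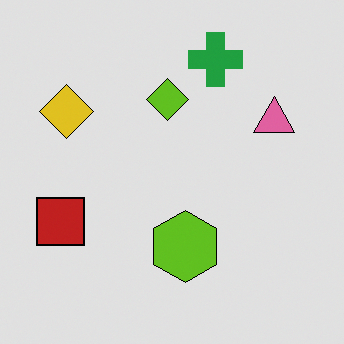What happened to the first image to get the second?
The image was posterized to a reduced palette.

Each flat color has snapped to a coarser quantized level — most visibly, the near-white background has dropped to a flat grey.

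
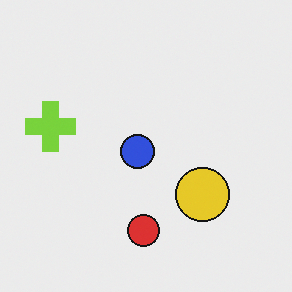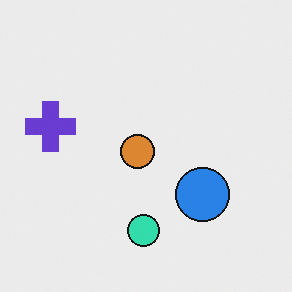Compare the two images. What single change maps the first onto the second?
This is the original image hue-shifted by a large amount.

Every shape's color has rotated by the same amount around the hue wheel — a uniform hue shift.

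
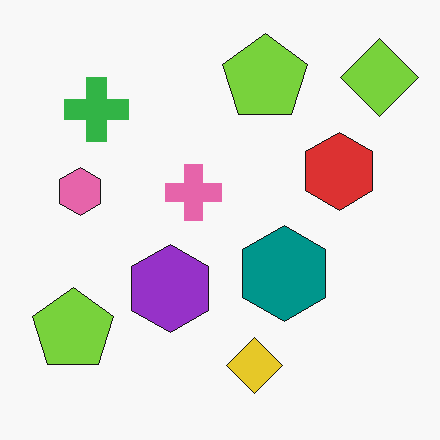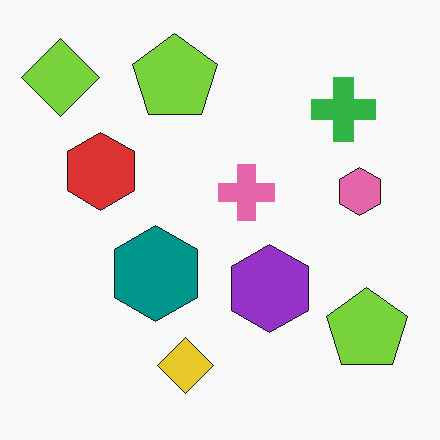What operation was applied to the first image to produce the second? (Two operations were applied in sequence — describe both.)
Flipped horizontally (left ↔ right), then given moderate JPEG compression.

The lime diamond is in the top-right of the first image and the top-left of the second — shapes on opposite sides of the vertical midline have swapped in a mirror flip. Blocky 8×8 compression artifacts appear around shape edges and the flat background shows ringing — characteristic JPEG degradation.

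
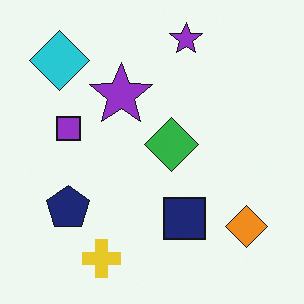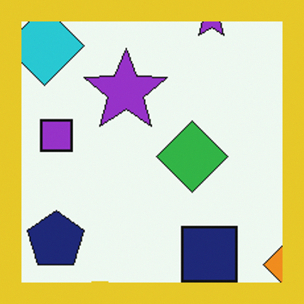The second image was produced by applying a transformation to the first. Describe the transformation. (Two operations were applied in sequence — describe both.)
This is the original image cropped slightly and scaled back up, then framed with a yellow border.

The visible shapes are larger and the field of view is narrower; shapes near the original edges may be partly or wholly outside the frame — a crop-and-rescale. A solid yellow frame runs around the edge of the second image, with the content slightly shrunk inside it.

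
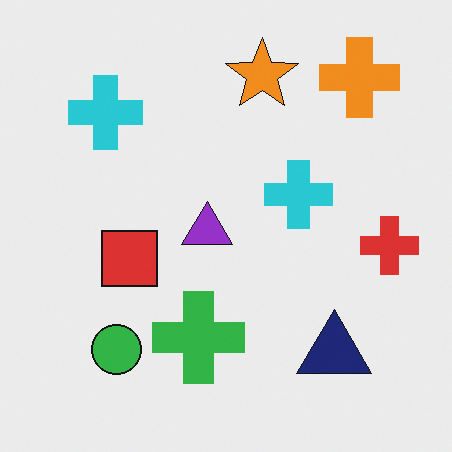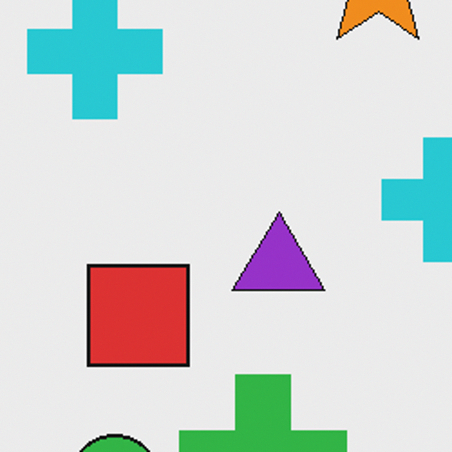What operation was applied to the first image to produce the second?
This is the original image cropped to a noticeably smaller region and rescaled.

The visible shapes are larger and the field of view is narrower; shapes near the original edges may be partly or wholly outside the frame — a crop-and-rescale.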